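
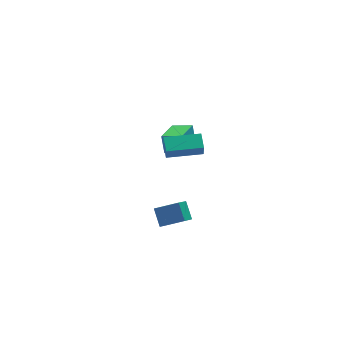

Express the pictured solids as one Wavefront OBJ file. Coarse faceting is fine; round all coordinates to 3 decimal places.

v 2.676 2.048 -2.934
v 2.649 2.525 -1.812
v 1.658 2.706 -3.239
v 1.631 3.183 -2.116
v 3.789 3.497 -3.524
v 3.762 3.974 -2.401
v 2.771 4.155 -3.828
v 2.744 4.632 -2.706
v 1.025 0.423 -1.403
v 0.941 0.136 -0.565
v 1.195 1.408 -1.049
v 1.112 1.121 -0.21
v 3.088 0.039 -1.33
v 3.005 -0.248 -0.491
v 3.259 1.024 -0.975
v 3.175 0.737 -0.137
v -0.8 -4.194 -2.708
v 0.432 -4.653 -2.12
v -0.848 -3.315 -1.922
v 0.384 -3.774 -1.334
v -0.124 -3.426 -3.526
v 1.108 -3.885 -2.938
v -0.172 -2.547 -2.74
v 1.06 -3.006 -2.152
f 2 4 1
f 5 2 1
f 1 4 3
f 3 5 1
f 2 8 4
f 6 2 5
f 6 8 2
f 4 8 3
f 7 5 3
f 3 8 7
f 7 6 5
f 8 6 7
f 10 12 9
f 13 10 9
f 9 12 11
f 11 13 9
f 10 16 12
f 14 10 13
f 14 16 10
f 12 16 11
f 15 13 11
f 11 16 15
f 15 14 13
f 16 14 15
f 18 20 17
f 21 18 17
f 17 20 19
f 19 21 17
f 18 24 20
f 22 18 21
f 22 24 18
f 20 24 19
f 23 21 19
f 19 24 23
f 23 22 21
f 24 22 23



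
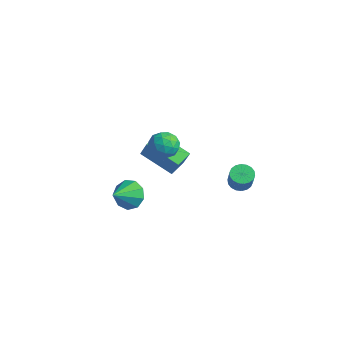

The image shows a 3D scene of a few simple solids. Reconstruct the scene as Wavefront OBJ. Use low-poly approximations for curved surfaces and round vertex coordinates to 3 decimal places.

v -3.721 0.069 -4.217
v -3.303 -0.31 -5.056
v -3.319 -1.249 -3.423
v -2.833 0.049 -4.699
v -2.778 0.417 -4.117
v -3.164 0.622 -3.582
v -3.81 0.568 -3.344
v -4.415 0.281 -3.515
v -4.695 -0.106 -4.015
v -4.519 -0.411 -4.609
v -3.969 -0.491 -5.02
v 0.174 -0.88 3.226
v 0.754 -0.411 3.699
v 1.226 -1.309 2.361
v 1.806 -0.84 2.834
v 1.43 -1.559 3.183
v 0.78 -1.294 3.718
v 1.2 -0.426 2.342
v 0.55 -0.161 2.877
v 1.388 -0.131 3.153
v 1.53 -0.83 3.672
v 0.45 -0.89 2.388
v 0.592 -1.589 2.907
v 0.371 -0.608 3.539
v 1.609 -1.112 2.521
v 1.388 -1.535 2.726
v 1.729 -1.259 3.004
v 0.386 -1.127 3.55
v 0.727 -0.851 3.828
v 1.125 -1.526 3.524
v 1.253 -0.869 2.232
v 1.594 -0.593 2.51
v 0.251 -0.461 3.056
v 0.592 -0.185 3.334
v 0.855 -0.194 2.536
v 1.085 -0.167 3.496
v 1.704 -0.42 2.987
v 1.348 -0.176 2.698
v 0.965 -0.021 3.012
v 1.169 -0.579 3.801
v 1.788 -0.831 3.292
v 1.566 -1.253 3.497
v 1.184 -1.097 3.812
v 1.542 -0.414 3.48
v 0.192 -0.889 2.768
v 0.811 -1.141 2.259
v 0.796 -0.623 2.248
v 0.414 -0.467 2.563
v 0.276 -1.3 3.073
v 0.895 -1.553 2.564
v 1.015 -1.699 3.048
v 0.632 -1.544 3.362
v 0.438 -1.306 2.58
v -1.953 1.682 -2.097
v -3.679 0.814 -1.109
v -2.286 2.678 -1.804
v -4.012 1.809 -0.817
v -1.168 1.571 -0.823
v -2.894 0.702 0.164
v -1.501 2.566 -0.531
v -3.227 1.698 0.457
v 1.864 3.41 -1.078
v 2.426 3.697 -1.303
v 3.038 3.358 -0.207
v 2.476 3.07 0.018
v 2.291 3.92 -1.158
v 2.902 3.581 -0.062
v 2.071 4.042 -0.998
v 2.683 3.703 0.098
v 1.81 4.038 -0.853
v 2.422 3.699 0.243
v 1.56 3.91 -0.753
v 2.172 3.571 0.343
v 1.37 3.683 -0.717
v 1.982 3.344 0.378
v 1.278 3.402 -0.753
v 1.89 3.063 0.343
v 1.302 3.122 -0.853
v 1.914 2.783 0.243
v 1.438 2.899 -0.998
v 2.049 2.56 0.098
v 1.657 2.777 -1.158
v 2.269 2.438 -0.062
v 1.918 2.781 -1.303
v 2.53 2.442 -0.207
v 2.168 2.909 -1.403
v 2.78 2.57 -0.307
v 2.358 3.136 -1.438
v 2.97 2.797 -0.343
v 2.45 3.417 -1.403
v 3.062 3.078 -0.307
f 2 1 4
f 2 4 3
f 4 1 5
f 4 5 3
f 5 1 6
f 5 6 3
f 6 1 7
f 6 7 3
f 7 1 8
f 7 8 3
f 8 1 9
f 8 9 3
f 9 1 10
f 9 10 3
f 10 1 11
f 10 11 3
f 11 1 2
f 11 2 3
f 12 49 28
f 49 23 52
f 28 52 17
f 49 52 28
f 12 28 24
f 28 17 29
f 24 29 13
f 28 29 24
f 12 24 33
f 24 13 34
f 33 34 19
f 24 34 33
f 12 33 45
f 33 19 48
f 45 48 22
f 33 48 45
f 12 45 49
f 45 22 53
f 49 53 23
f 45 53 49
f 13 29 40
f 29 17 43
f 40 43 21
f 29 43 40
f 17 52 30
f 52 23 51
f 30 51 16
f 52 51 30
f 23 53 50
f 53 22 46
f 50 46 14
f 53 46 50
f 22 48 47
f 48 19 35
f 47 35 18
f 48 35 47
f 19 34 39
f 34 13 36
f 39 36 20
f 34 36 39
f 15 41 27
f 41 21 42
f 27 42 16
f 41 42 27
f 15 27 25
f 27 16 26
f 25 26 14
f 27 26 25
f 15 25 32
f 25 14 31
f 32 31 18
f 25 31 32
f 15 32 37
f 32 18 38
f 37 38 20
f 32 38 37
f 15 37 41
f 37 20 44
f 41 44 21
f 37 44 41
f 16 42 30
f 42 21 43
f 30 43 17
f 42 43 30
f 14 26 50
f 26 16 51
f 50 51 23
f 26 51 50
f 18 31 47
f 31 14 46
f 47 46 22
f 31 46 47
f 20 38 39
f 38 18 35
f 39 35 19
f 38 35 39
f 21 44 40
f 44 20 36
f 40 36 13
f 44 36 40
f 55 57 54
f 58 55 54
f 54 57 56
f 56 58 54
f 55 61 57
f 59 55 58
f 59 61 55
f 57 61 56
f 60 58 56
f 56 61 60
f 60 59 58
f 61 59 60
f 63 62 66
f 63 66 64
f 64 66 67
f 64 67 65
f 66 62 68
f 66 68 67
f 67 68 69
f 67 69 65
f 68 62 70
f 68 70 69
f 69 70 71
f 69 71 65
f 70 62 72
f 70 72 71
f 71 72 73
f 71 73 65
f 72 62 74
f 72 74 73
f 73 74 75
f 73 75 65
f 74 62 76
f 74 76 75
f 75 76 77
f 75 77 65
f 76 62 78
f 76 78 77
f 77 78 79
f 77 79 65
f 78 62 80
f 78 80 79
f 79 80 81
f 79 81 65
f 80 62 82
f 80 82 81
f 81 82 83
f 81 83 65
f 82 62 84
f 82 84 83
f 83 84 85
f 83 85 65
f 84 62 86
f 84 86 85
f 85 86 87
f 85 87 65
f 86 62 88
f 86 88 87
f 87 88 89
f 87 89 65
f 88 62 90
f 88 90 89
f 89 90 91
f 89 91 65
f 90 62 63
f 90 63 91
f 91 63 64
f 91 64 65



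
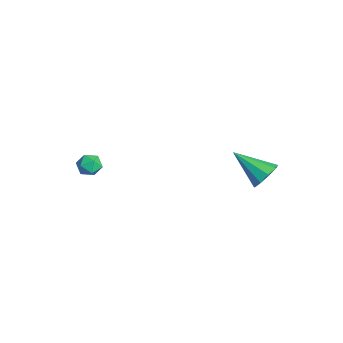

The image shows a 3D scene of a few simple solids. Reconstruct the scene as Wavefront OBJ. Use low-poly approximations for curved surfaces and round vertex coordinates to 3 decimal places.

v -3.319 -3.003 -0.358
v -2.716 -2.926 -0.81
v -3.464 -4.154 -0.75
v -2.861 -4.077 -1.202
v -2.772 -4.095 -0.45
v -2.682 -3.384 -0.208
v -3.498 -3.696 -1.352
v -3.408 -2.985 -1.11
v -2.827 -3.354 -1.424
v -2.378 -3.6 -0.867
v -3.802 -3.48 -0.693
v -3.353 -3.726 -0.136
v 3.751 3.603 1.775
v 4.052 4.01 2.532
v 2.469 2.337 2.965
v 3.552 4.31 2.313
v 3.146 4.279 1.842
v 3.023 3.932 1.34
v 3.241 3.432 1.042
v 3.698 3.011 1.087
v 4.18 2.868 1.454
v 4.461 3.069 1.971
v 4.411 3.52 2.397
f 1 12 6
f 1 6 2
f 1 2 8
f 1 8 11
f 1 11 12
f 2 6 10
f 6 12 5
f 12 11 3
f 11 8 7
f 8 2 9
f 4 10 5
f 4 5 3
f 4 3 7
f 4 7 9
f 4 9 10
f 5 10 6
f 3 5 12
f 7 3 11
f 9 7 8
f 10 9 2
f 14 13 16
f 14 16 15
f 16 13 17
f 16 17 15
f 17 13 18
f 17 18 15
f 18 13 19
f 18 19 15
f 19 13 20
f 19 20 15
f 20 13 21
f 20 21 15
f 21 13 22
f 21 22 15
f 22 13 23
f 22 23 15
f 23 13 14
f 23 14 15



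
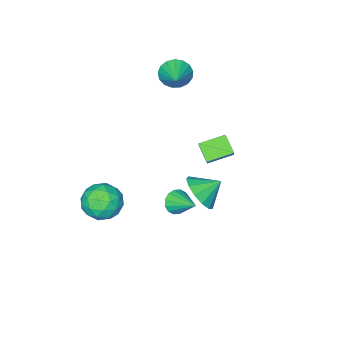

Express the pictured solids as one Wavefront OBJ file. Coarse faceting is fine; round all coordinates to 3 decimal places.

v -1.698 -3.232 3.127
v -1.082 -3.368 2.514
v -0.742 -2.088 3.833
v -1.323 -3.065 2.348
v -1.65 -2.8 2.362
v -1.988 -2.634 2.55
v -2.26 -2.604 2.871
v -2.403 -2.719 3.25
v -2.384 -2.951 3.601
v -2.209 -3.248 3.843
v -1.916 -3.54 3.921
v -1.574 -3.763 3.818
v -1.26 -3.863 3.555
v -1.046 -3.819 3.195
v -0.982 -3.641 2.819
v -1.685 1.123 -0.289
v -1.881 0.283 0.41
v -0.871 1.99 0.982
v -1.067 1.15 1.681
v -0.473 0.53 -0.661
v -0.669 -0.31 0.038
v 0.341 1.397 0.61
v 0.145 0.557 1.309
v 3.531 2.88 0.651
v 3.963 3.135 0.177
v 3.549 4.22 1.389
v 3.636 3.208 0.053
v 3.281 3.193 0.089
v 2.993 3.094 0.276
v 2.849 2.938 0.563
v 2.888 2.766 0.874
v 3.099 2.625 1.125
v 3.426 2.552 1.249
v 3.781 2.567 1.213
v 4.069 2.666 1.026
v 4.213 2.822 0.739
v 4.174 2.994 0.428
v 2.931 -1.866 -2.751
v 3.636 -1.356 -3.496
v 4.024 -3.364 -2.744
v 4.729 -2.854 -3.489
v 4.653 -2.465 -2.413
v 3.978 -1.54 -2.418
v 3.682 -3.18 -3.822
v 3.007 -2.255 -3.827
v 4.1 -2.168 -4.158
v 4.7 -1.726 -3.288
v 2.96 -2.994 -2.952
v 3.56 -2.552 -2.082
v 3.188 -1.479 -3.124
v 4.472 -3.241 -3.116
v 4.428 -3.012 -2.484
v 4.842 -2.712 -2.922
v 3.388 -1.588 -2.49
v 3.803 -1.287 -2.928
v 4.401 -1.94 -2.292
v 3.857 -3.433 -3.312
v 4.272 -3.132 -3.75
v 2.818 -2.008 -3.318
v 3.232 -1.708 -3.756
v 3.259 -2.78 -3.948
v 3.875 -1.657 -3.951
v 4.517 -2.537 -3.947
v 3.902 -2.729 -4.143
v 3.505 -2.185 -4.146
v 4.228 -1.397 -3.44
v 4.87 -2.277 -3.436
v 4.826 -2.049 -2.803
v 4.429 -1.505 -2.806
v 4.501 -1.874 -3.829
v 2.79 -2.443 -2.804
v 3.432 -3.323 -2.8
v 3.231 -3.215 -3.434
v 2.834 -2.671 -3.437
v 3.143 -2.183 -2.293
v 3.785 -3.063 -2.289
v 4.155 -2.535 -2.094
v 3.758 -1.991 -2.097
v 3.159 -2.846 -2.411
v 2.002 2.755 0.244
v 2.616 2.659 1.115
v 1.098 3.245 0.936
v 2.734 3.203 0.883
v 2.62 3.604 0.449
v 2.309 3.736 -0.051
v 1.901 3.557 -0.457
v 1.525 3.122 -0.64
v 1.301 2.571 -0.543
v 1.299 2.078 -0.196
v 1.521 1.8 0.291
v 1.895 1.825 0.763
v 2.304 2.145 1.07
f 2 1 4
f 2 4 3
f 4 1 5
f 4 5 3
f 5 1 6
f 5 6 3
f 6 1 7
f 6 7 3
f 7 1 8
f 7 8 3
f 8 1 9
f 8 9 3
f 9 1 10
f 9 10 3
f 10 1 11
f 10 11 3
f 11 1 12
f 11 12 3
f 12 1 13
f 12 13 3
f 13 1 14
f 13 14 3
f 14 1 15
f 14 15 3
f 15 1 2
f 15 2 3
f 17 19 16
f 20 17 16
f 16 19 18
f 18 20 16
f 17 23 19
f 21 17 20
f 21 23 17
f 19 23 18
f 22 20 18
f 18 23 22
f 22 21 20
f 23 21 22
f 25 24 27
f 25 27 26
f 27 24 28
f 27 28 26
f 28 24 29
f 28 29 26
f 29 24 30
f 29 30 26
f 30 24 31
f 30 31 26
f 31 24 32
f 31 32 26
f 32 24 33
f 32 33 26
f 33 24 34
f 33 34 26
f 34 24 35
f 34 35 26
f 35 24 36
f 35 36 26
f 36 24 37
f 36 37 26
f 37 24 25
f 37 25 26
f 38 75 54
f 75 49 78
f 54 78 43
f 75 78 54
f 38 54 50
f 54 43 55
f 50 55 39
f 54 55 50
f 38 50 59
f 50 39 60
f 59 60 45
f 50 60 59
f 38 59 71
f 59 45 74
f 71 74 48
f 59 74 71
f 38 71 75
f 71 48 79
f 75 79 49
f 71 79 75
f 39 55 66
f 55 43 69
f 66 69 47
f 55 69 66
f 43 78 56
f 78 49 77
f 56 77 42
f 78 77 56
f 49 79 76
f 79 48 72
f 76 72 40
f 79 72 76
f 48 74 73
f 74 45 61
f 73 61 44
f 74 61 73
f 45 60 65
f 60 39 62
f 65 62 46
f 60 62 65
f 41 67 53
f 67 47 68
f 53 68 42
f 67 68 53
f 41 53 51
f 53 42 52
f 51 52 40
f 53 52 51
f 41 51 58
f 51 40 57
f 58 57 44
f 51 57 58
f 41 58 63
f 58 44 64
f 63 64 46
f 58 64 63
f 41 63 67
f 63 46 70
f 67 70 47
f 63 70 67
f 42 68 56
f 68 47 69
f 56 69 43
f 68 69 56
f 40 52 76
f 52 42 77
f 76 77 49
f 52 77 76
f 44 57 73
f 57 40 72
f 73 72 48
f 57 72 73
f 46 64 65
f 64 44 61
f 65 61 45
f 64 61 65
f 47 70 66
f 70 46 62
f 66 62 39
f 70 62 66
f 81 80 83
f 81 83 82
f 83 80 84
f 83 84 82
f 84 80 85
f 84 85 82
f 85 80 86
f 85 86 82
f 86 80 87
f 86 87 82
f 87 80 88
f 87 88 82
f 88 80 89
f 88 89 82
f 89 80 90
f 89 90 82
f 90 80 91
f 90 91 82
f 91 80 92
f 91 92 82
f 92 80 81
f 92 81 82



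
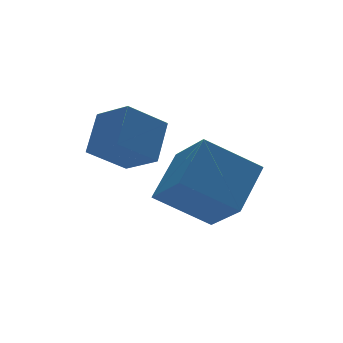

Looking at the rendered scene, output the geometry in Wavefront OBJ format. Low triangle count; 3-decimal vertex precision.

v 2.941 -3.075 -4.209
v 3.004 -4.445 -3.256
v 1.513 -2.413 -3.163
v 1.576 -3.783 -2.21
v 4.124 -2.257 -3.11
v 4.187 -3.627 -2.157
v 2.696 -1.595 -2.064
v 2.759 -2.965 -1.111
v 1.375 -3.006 -1.654
v 0.216 -2.992 -0.87
v 1.024 -1.922 -2.192
v -0.135 -1.908 -1.408
v 2.075 -2.272 -0.632
v 0.916 -2.258 0.152
v 1.724 -1.188 -1.17
v 0.565 -1.174 -0.386
f 2 4 1
f 5 2 1
f 1 4 3
f 3 5 1
f 2 8 4
f 6 2 5
f 6 8 2
f 4 8 3
f 7 5 3
f 3 8 7
f 7 6 5
f 8 6 7
f 10 12 9
f 13 10 9
f 9 12 11
f 11 13 9
f 10 16 12
f 14 10 13
f 14 16 10
f 12 16 11
f 15 13 11
f 11 16 15
f 15 14 13
f 16 14 15



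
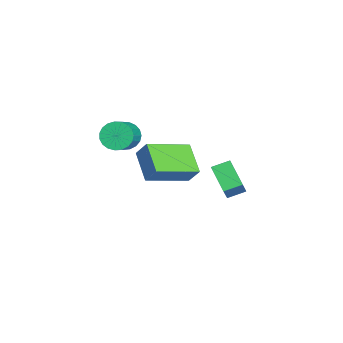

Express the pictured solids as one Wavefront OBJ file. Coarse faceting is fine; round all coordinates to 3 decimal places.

v 0.489 0.079 2.73
v 0.758 0.47 3.435
v -0.22 1.75 2.074
v 0.049 2.141 2.779
v 1.731 0.359 2.101
v 2 0.75 2.806
v 1.022 2.03 1.445
v 1.291 2.421 2.15
v -3.441 3.44 -1.705
v -2.785 3.218 -0.762
v -3.566 4.215 -1.436
v -2.911 3.993 -0.492
v -2.349 3.847 -2.368
v -1.694 3.625 -1.424
v -2.475 4.622 -2.098
v -1.819 4.4 -1.155
v -0.955 -0.287 2.677
v -0.577 0.132 2.334
v 0.632 -0.214 3.24
v 0.255 -0.633 3.583
v -0.679 0.294 2.531
v 0.531 -0.052 3.437
v -0.827 0.356 2.753
v 0.382 0.01 3.659
v -0.998 0.307 2.962
v 0.211 -0.039 3.868
v -1.161 0.155 3.122
v 0.048 -0.191 4.028
v -1.289 -0.074 3.205
v -0.08 -0.42 4.111
v -1.359 -0.339 3.196
v -0.149 -0.685 4.102
v -1.358 -0.595 3.098
v -0.149 -0.941 4.004
v -1.288 -0.798 2.927
v -0.079 -1.144 3.833
v -1.161 -0.913 2.713
v 0.048 -1.259 3.619
v -0.997 -0.919 2.493
v 0.212 -1.265 3.399
v -0.827 -0.816 2.304
v 0.383 -1.162 3.21
v -0.678 -0.622 2.18
v 0.531 -0.968 3.086
v -0.577 -0.37 2.142
v 0.632 -0.715 3.048
v -0.542 -0.103 2.196
v 0.668 -0.449 3.102
f 2 4 1
f 5 2 1
f 1 4 3
f 3 5 1
f 2 8 4
f 6 2 5
f 6 8 2
f 4 8 3
f 7 5 3
f 3 8 7
f 7 6 5
f 8 6 7
f 10 12 9
f 13 10 9
f 9 12 11
f 11 13 9
f 10 16 12
f 14 10 13
f 14 16 10
f 12 16 11
f 15 13 11
f 11 16 15
f 15 14 13
f 16 14 15
f 18 17 21
f 18 21 19
f 19 21 22
f 19 22 20
f 21 17 23
f 21 23 22
f 22 23 24
f 22 24 20
f 23 17 25
f 23 25 24
f 24 25 26
f 24 26 20
f 25 17 27
f 25 27 26
f 26 27 28
f 26 28 20
f 27 17 29
f 27 29 28
f 28 29 30
f 28 30 20
f 29 17 31
f 29 31 30
f 30 31 32
f 30 32 20
f 31 17 33
f 31 33 32
f 32 33 34
f 32 34 20
f 33 17 35
f 33 35 34
f 34 35 36
f 34 36 20
f 35 17 37
f 35 37 36
f 36 37 38
f 36 38 20
f 37 17 39
f 37 39 38
f 38 39 40
f 38 40 20
f 39 17 41
f 39 41 40
f 40 41 42
f 40 42 20
f 41 17 43
f 41 43 42
f 42 43 44
f 42 44 20
f 43 17 45
f 43 45 44
f 44 45 46
f 44 46 20
f 45 17 47
f 45 47 46
f 46 47 48
f 46 48 20
f 47 17 18
f 47 18 48
f 48 18 19
f 48 19 20



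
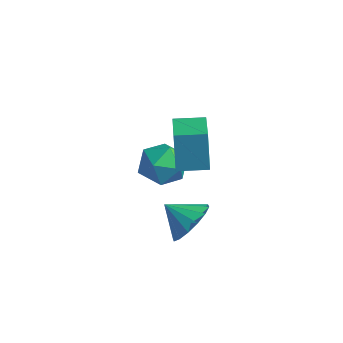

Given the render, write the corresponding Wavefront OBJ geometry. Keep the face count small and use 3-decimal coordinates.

v 0.956 -2.126 1.069
v 0.614 -1.932 2.815
v 1.772 -1.154 1.121
v 1.431 -0.961 2.867
v 2.209 -3.199 1.433
v 1.868 -3.006 3.179
v 3.026 -2.228 1.485
v 2.684 -2.034 3.231
v 2.066 -2.288 -2.345
v 2.813 -2.623 -1.641
v 1.094 -2.792 -1.555
v 2.679 -2.106 -1.475
v 2.381 -1.638 -1.542
v 1.999 -1.344 -1.824
v 1.634 -1.303 -2.246
v 1.385 -1.525 -2.694
v 1.318 -1.952 -3.049
v 1.452 -2.469 -3.215
v 1.75 -2.937 -3.148
v 2.132 -3.231 -2.866
v 2.497 -3.273 -2.444
v 2.746 -3.05 -1.996
v -1.474 -1.512 -1.167
v -0.8 -0.673 -1.457
v -0.12 -2.287 -0.263
v 0.554 -1.448 -0.553
v -0.281 -1.27 0.164
v -1.118 -0.791 -0.395
v 0.198 -2.169 -1.325
v -0.639 -1.69 -1.884
v 0.233 -1.079 -1.554
v -0.063 -0.523 -0.635
v -0.857 -2.437 -1.085
v -1.153 -1.881 -0.166
f 2 4 1
f 5 2 1
f 1 4 3
f 3 5 1
f 2 8 4
f 6 2 5
f 6 8 2
f 4 8 3
f 7 5 3
f 3 8 7
f 7 6 5
f 8 6 7
f 10 9 12
f 10 12 11
f 12 9 13
f 12 13 11
f 13 9 14
f 13 14 11
f 14 9 15
f 14 15 11
f 15 9 16
f 15 16 11
f 16 9 17
f 16 17 11
f 17 9 18
f 17 18 11
f 18 9 19
f 18 19 11
f 19 9 20
f 19 20 11
f 20 9 21
f 20 21 11
f 21 9 22
f 21 22 11
f 22 9 10
f 22 10 11
f 23 34 28
f 23 28 24
f 23 24 30
f 23 30 33
f 23 33 34
f 24 28 32
f 28 34 27
f 34 33 25
f 33 30 29
f 30 24 31
f 26 32 27
f 26 27 25
f 26 25 29
f 26 29 31
f 26 31 32
f 27 32 28
f 25 27 34
f 29 25 33
f 31 29 30
f 32 31 24



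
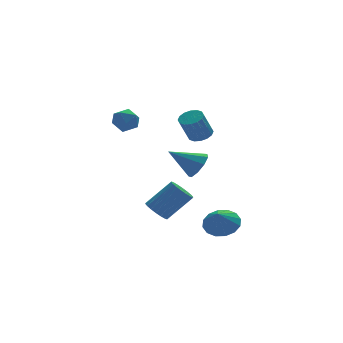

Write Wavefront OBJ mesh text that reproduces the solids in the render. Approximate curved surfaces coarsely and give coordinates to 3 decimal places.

v 0.267 -1.154 2.447
v 0.763 -0.757 2.765
v 0.109 -1.049 4.151
v -0.387 -1.446 3.833
v 0.49 -0.523 2.686
v -0.164 -0.816 4.071
v 0.158 -0.459 2.542
v -0.496 -0.751 3.928
v -0.145 -0.58 2.374
v -0.799 -0.873 3.759
v -0.338 -0.855 2.225
v -0.992 -1.148 3.61
v -0.368 -1.211 2.135
v -1.022 -1.503 3.521
v -0.229 -1.551 2.129
v -0.883 -1.843 3.515
v 0.044 -1.784 2.209
v -0.61 -2.077 3.594
v 0.376 -1.849 2.352
v -0.278 -2.141 3.738
v 0.679 -1.727 2.521
v 0.025 -2.02 3.906
v 0.872 -1.452 2.67
v 0.218 -1.745 4.055
v 0.902 -1.097 2.759
v 0.248 -1.389 4.145
v -1.245 1.669 -4.177
v -0.682 1.482 -4.743
v 0.768 1.384 -3.269
v 0.205 1.571 -2.703
v -0.668 1.846 -4.732
v 0.782 1.748 -3.258
v -0.769 2.176 -4.612
v 0.681 2.078 -3.138
v -0.964 2.405 -4.405
v 0.486 2.307 -2.931
v -1.214 2.488 -4.153
v 0.236 2.39 -2.679
v -1.471 2.409 -3.906
v -0.021 2.311 -2.432
v -1.683 2.184 -3.712
v -0.233 2.086 -2.238
v -1.808 1.856 -3.611
v -0.358 1.758 -2.137
v -1.822 1.492 -3.622
v -0.372 1.394 -2.148
v -1.721 1.162 -3.742
v -0.271 1.064 -2.268
v -1.526 0.933 -3.949
v -0.076 0.835 -2.475
v -1.276 0.85 -4.201
v 0.174 0.752 -2.727
v -1.019 0.929 -4.448
v 0.431 0.831 -2.974
v -0.807 1.154 -4.642
v 0.643 1.056 -3.168
v -3.606 1.971 2.624
v -3.24 2.601 2.162
v -2.36 1.639 3.158
v -1.994 2.269 2.696
v -2.521 2.464 3.35
v -3.291 2.669 3.02
v -2.309 1.571 2.3
v -3.079 1.776 1.97
v -2.439 2.354 1.962
v -2.57 2.906 2.611
v -3.03 1.334 2.709
v -3.161 1.886 3.358
v 1.307 -1.618 -4.047
v 2.2 -1.429 -3.528
v 0.853 -2.202 -3.053
v 1.883 -1.001 -3.422
v 1.411 -0.738 -3.483
v 0.911 -0.711 -3.695
v 0.518 -0.927 -4.002
v 0.336 -1.328 -4.321
v 0.414 -1.806 -4.566
v 0.732 -2.234 -4.673
v 1.204 -2.497 -4.612
v 1.703 -2.524 -4.399
v 2.097 -2.308 -4.093
v 2.279 -1.908 -3.774
v -0.122 -1.921 0.489
v 0.424 -1.741 1.195
v -1.618 -1.459 1.531
v 0.344 -1.228 0.852
v 0.046 -1.039 0.34
v -0.331 -1.262 -0.103
v -0.61 -1.794 -0.268
v -0.661 -2.384 -0.079
v -0.459 -2.758 0.376
v -0.1 -2.74 0.884
v 0.249 -2.339 1.208
f 2 1 5
f 2 5 3
f 3 5 6
f 3 6 4
f 5 1 7
f 5 7 6
f 6 7 8
f 6 8 4
f 7 1 9
f 7 9 8
f 8 9 10
f 8 10 4
f 9 1 11
f 9 11 10
f 10 11 12
f 10 12 4
f 11 1 13
f 11 13 12
f 12 13 14
f 12 14 4
f 13 1 15
f 13 15 14
f 14 15 16
f 14 16 4
f 15 1 17
f 15 17 16
f 16 17 18
f 16 18 4
f 17 1 19
f 17 19 18
f 18 19 20
f 18 20 4
f 19 1 21
f 19 21 20
f 20 21 22
f 20 22 4
f 21 1 23
f 21 23 22
f 22 23 24
f 22 24 4
f 23 1 25
f 23 25 24
f 24 25 26
f 24 26 4
f 25 1 2
f 25 2 26
f 26 2 3
f 26 3 4
f 28 27 31
f 28 31 29
f 29 31 32
f 29 32 30
f 31 27 33
f 31 33 32
f 32 33 34
f 32 34 30
f 33 27 35
f 33 35 34
f 34 35 36
f 34 36 30
f 35 27 37
f 35 37 36
f 36 37 38
f 36 38 30
f 37 27 39
f 37 39 38
f 38 39 40
f 38 40 30
f 39 27 41
f 39 41 40
f 40 41 42
f 40 42 30
f 41 27 43
f 41 43 42
f 42 43 44
f 42 44 30
f 43 27 45
f 43 45 44
f 44 45 46
f 44 46 30
f 45 27 47
f 45 47 46
f 46 47 48
f 46 48 30
f 47 27 49
f 47 49 48
f 48 49 50
f 48 50 30
f 49 27 51
f 49 51 50
f 50 51 52
f 50 52 30
f 51 27 53
f 51 53 52
f 52 53 54
f 52 54 30
f 53 27 55
f 53 55 54
f 54 55 56
f 54 56 30
f 55 27 28
f 55 28 56
f 56 28 29
f 56 29 30
f 57 68 62
f 57 62 58
f 57 58 64
f 57 64 67
f 57 67 68
f 58 62 66
f 62 68 61
f 68 67 59
f 67 64 63
f 64 58 65
f 60 66 61
f 60 61 59
f 60 59 63
f 60 63 65
f 60 65 66
f 61 66 62
f 59 61 68
f 63 59 67
f 65 63 64
f 66 65 58
f 70 69 72
f 70 72 71
f 72 69 73
f 72 73 71
f 73 69 74
f 73 74 71
f 74 69 75
f 74 75 71
f 75 69 76
f 75 76 71
f 76 69 77
f 76 77 71
f 77 69 78
f 77 78 71
f 78 69 79
f 78 79 71
f 79 69 80
f 79 80 71
f 80 69 81
f 80 81 71
f 81 69 82
f 81 82 71
f 82 69 70
f 82 70 71
f 84 83 86
f 84 86 85
f 86 83 87
f 86 87 85
f 87 83 88
f 87 88 85
f 88 83 89
f 88 89 85
f 89 83 90
f 89 90 85
f 90 83 91
f 90 91 85
f 91 83 92
f 91 92 85
f 92 83 93
f 92 93 85
f 93 83 84
f 93 84 85



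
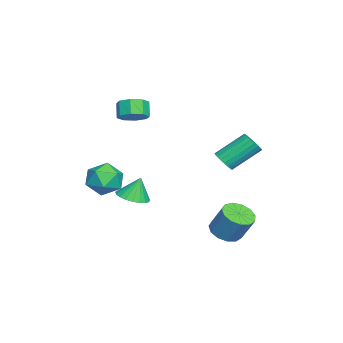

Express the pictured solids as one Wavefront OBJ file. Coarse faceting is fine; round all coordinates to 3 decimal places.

v 0.508 2.015 -1.01
v 1.139 2.312 -1.068
v 0.564 3.781 0.193
v -0.068 3.485 0.25
v 0.992 2.44 -1.284
v 0.417 3.909 -0.023
v 0.762 2.494 -1.453
v 0.186 3.964 -0.192
v 0.487 2.466 -1.545
v -0.088 3.936 -0.285
v 0.216 2.36 -1.545
v -0.359 3.83 -0.284
v -0.004 2.194 -1.453
v -0.58 3.664 -0.192
v -0.136 1.997 -1.284
v -0.712 3.467 -0.023
v -0.157 1.804 -1.067
v -0.733 3.273 0.193
v -0.063 1.647 -0.841
v -0.638 3.116 0.42
v 0.13 1.553 -0.644
v -0.445 3.023 0.617
v 0.388 1.54 -0.511
v -0.187 3.009 0.75
v 0.667 1.608 -0.464
v 0.092 3.078 0.797
v 0.919 1.748 -0.511
v 0.343 3.217 0.75
v 1.099 1.933 -0.645
v 0.523 3.402 0.616
v 1.177 2.132 -0.842
v 0.601 3.602 0.419
v 2.717 -2.83 -1.173
v 3.625 -2.792 -1.818
v 2.995 -4.588 -0.882
v 3.903 -4.55 -1.527
v 3.9 -4.034 -0.539
v 3.728 -2.948 -0.719
v 2.892 -4.432 -1.981
v 2.72 -3.346 -2.161
v 3.734 -3.783 -2.317
v 4.356 -3.537 -1.426
v 2.264 -3.843 -1.274
v 2.886 -3.597 -0.383
v 3.125 2.445 -4.714
v 4.003 2.153 -4.808
v 4.393 2.863 -3.359
v 3.515 3.155 -3.266
v 3.979 2.625 -5.033
v 4.37 3.336 -3.585
v 3.685 3.041 -5.157
v 4.075 3.751 -3.709
v 3.212 3.267 -5.141
v 3.603 3.977 -3.692
v 2.712 3.232 -4.989
v 3.103 3.942 -3.54
v 2.343 2.947 -4.75
v 2.733 3.657 -3.301
v 2.222 2.503 -4.499
v 2.613 3.213 -3.051
v 2.387 2.04 -4.317
v 2.778 2.751 -2.868
v 2.787 1.706 -4.261
v 3.178 2.416 -2.812
v 3.294 1.607 -4.349
v 3.685 2.317 -2.9
v 3.747 1.773 -4.553
v 4.138 2.483 -3.104
v -0.154 -2.77 1.623
v 0.363 -3.385 1.927
v -0.248 -3.506 2.722
v -0.766 -2.89 2.417
v 0.528 -2.787 2.145
v -0.083 -2.908 2.94
v 0.294 -2.178 2.057
v -0.318 -2.299 2.852
v -0.203 -1.916 1.715
v -0.815 -2.037 2.509
v -0.672 -2.154 1.318
v -1.283 -2.275 2.113
v -0.837 -2.752 1.1
v -1.448 -2.873 1.895
v -0.602 -3.361 1.188
v -1.214 -3.482 1.983
v -0.105 -3.623 1.531
v -0.717 -3.744 2.325
v 0.268 -2.769 -3.992
v 0.983 -3.332 -3.72
v 0.092 -2.351 -2.668
v 1.171 -2.995 -3.801
v 1.202 -2.618 -3.916
v 1.073 -2.267 -4.044
v 0.804 -2.004 -4.163
v 0.442 -1.872 -4.253
v 0.05 -1.896 -4.297
v -0.304 -2.071 -4.289
v -0.559 -2.366 -4.229
v -0.672 -2.731 -4.129
v -0.622 -3.103 -4.004
v -0.418 -3.417 -3.878
v -0.095 -3.619 -3.772
v 0.29 -3.674 -3.703
v 0.671 -3.573 -3.685
f 2 1 5
f 2 5 3
f 3 5 6
f 3 6 4
f 5 1 7
f 5 7 6
f 6 7 8
f 6 8 4
f 7 1 9
f 7 9 8
f 8 9 10
f 8 10 4
f 9 1 11
f 9 11 10
f 10 11 12
f 10 12 4
f 11 1 13
f 11 13 12
f 12 13 14
f 12 14 4
f 13 1 15
f 13 15 14
f 14 15 16
f 14 16 4
f 15 1 17
f 15 17 16
f 16 17 18
f 16 18 4
f 17 1 19
f 17 19 18
f 18 19 20
f 18 20 4
f 19 1 21
f 19 21 20
f 20 21 22
f 20 22 4
f 21 1 23
f 21 23 22
f 22 23 24
f 22 24 4
f 23 1 25
f 23 25 24
f 24 25 26
f 24 26 4
f 25 1 27
f 25 27 26
f 26 27 28
f 26 28 4
f 27 1 29
f 27 29 28
f 28 29 30
f 28 30 4
f 29 1 31
f 29 31 30
f 30 31 32
f 30 32 4
f 31 1 2
f 31 2 32
f 32 2 3
f 32 3 4
f 33 44 38
f 33 38 34
f 33 34 40
f 33 40 43
f 33 43 44
f 34 38 42
f 38 44 37
f 44 43 35
f 43 40 39
f 40 34 41
f 36 42 37
f 36 37 35
f 36 35 39
f 36 39 41
f 36 41 42
f 37 42 38
f 35 37 44
f 39 35 43
f 41 39 40
f 42 41 34
f 46 45 49
f 46 49 47
f 47 49 50
f 47 50 48
f 49 45 51
f 49 51 50
f 50 51 52
f 50 52 48
f 51 45 53
f 51 53 52
f 52 53 54
f 52 54 48
f 53 45 55
f 53 55 54
f 54 55 56
f 54 56 48
f 55 45 57
f 55 57 56
f 56 57 58
f 56 58 48
f 57 45 59
f 57 59 58
f 58 59 60
f 58 60 48
f 59 45 61
f 59 61 60
f 60 61 62
f 60 62 48
f 61 45 63
f 61 63 62
f 62 63 64
f 62 64 48
f 63 45 65
f 63 65 64
f 64 65 66
f 64 66 48
f 65 45 67
f 65 67 66
f 66 67 68
f 66 68 48
f 67 45 46
f 67 46 68
f 68 46 47
f 68 47 48
f 70 69 73
f 70 73 71
f 71 73 74
f 71 74 72
f 73 69 75
f 73 75 74
f 74 75 76
f 74 76 72
f 75 69 77
f 75 77 76
f 76 77 78
f 76 78 72
f 77 69 79
f 77 79 78
f 78 79 80
f 78 80 72
f 79 69 81
f 79 81 80
f 80 81 82
f 80 82 72
f 81 69 83
f 81 83 82
f 82 83 84
f 82 84 72
f 83 69 85
f 83 85 84
f 84 85 86
f 84 86 72
f 85 69 70
f 85 70 86
f 86 70 71
f 86 71 72
f 88 87 90
f 88 90 89
f 90 87 91
f 90 91 89
f 91 87 92
f 91 92 89
f 92 87 93
f 92 93 89
f 93 87 94
f 93 94 89
f 94 87 95
f 94 95 89
f 95 87 96
f 95 96 89
f 96 87 97
f 96 97 89
f 97 87 98
f 97 98 89
f 98 87 99
f 98 99 89
f 99 87 100
f 99 100 89
f 100 87 101
f 100 101 89
f 101 87 102
f 101 102 89
f 102 87 103
f 102 103 89
f 103 87 88
f 103 88 89



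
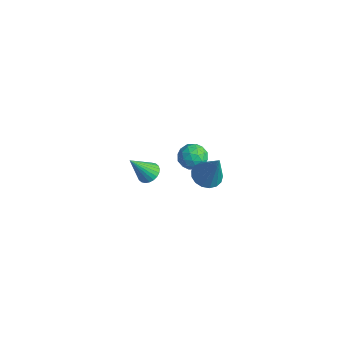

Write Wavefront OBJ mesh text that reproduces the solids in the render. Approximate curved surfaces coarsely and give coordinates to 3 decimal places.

v 0.804 -1.547 2.207
v 1.282 -1.616 1.769
v 1.078 -2.464 2.651
v 1.556 -2.533 2.213
v 1.596 -2.069 2.669
v 1.427 -1.502 2.395
v 0.933 -2.578 2.025
v 0.764 -2.011 1.751
v 1.362 -2.253 1.657
v 1.772 -1.938 2.055
v 0.588 -2.142 2.365
v 0.998 -1.827 2.763
v 1.019 -1.501 1.949
v 1.341 -2.579 2.471
v 1.364 -2.306 2.739
v 1.645 -2.347 2.481
v 1.104 -1.434 2.317
v 1.385 -1.475 2.06
v 1.569 -1.741 2.588
v 0.975 -2.605 2.36
v 1.256 -2.646 2.103
v 0.715 -1.733 1.939
v 0.996 -1.774 1.681
v 0.791 -2.339 1.832
v 1.347 -1.916 1.626
v 1.508 -2.455 1.887
v 1.142 -2.481 1.776
v 1.043 -2.148 1.615
v 1.588 -1.731 1.86
v 1.749 -2.27 2.121
v 1.772 -1.997 2.389
v 1.673 -1.664 2.228
v 1.635 -2.105 1.794
v 0.611 -1.81 2.299
v 0.772 -2.349 2.56
v 0.687 -2.416 2.192
v 0.588 -2.083 2.031
v 0.852 -1.625 2.533
v 1.013 -2.164 2.794
v 1.317 -1.932 2.805
v 1.218 -1.599 2.644
v 0.725 -1.975 2.626
v -2.775 -1.547 -2.446
v -2.337 -1.306 -2.217
v -2.945 -2.373 -1.254
v -2.495 -1.177 -2.15
v -2.696 -1.105 -2.129
v -2.909 -1.1 -2.155
v -3.102 -1.163 -2.226
v -3.244 -1.284 -2.331
v -3.316 -1.446 -2.453
v -3.305 -1.623 -2.574
v -3.213 -1.788 -2.675
v -3.055 -1.917 -2.742
v -2.854 -1.989 -2.764
v -2.641 -1.994 -2.737
v -2.449 -1.931 -2.666
v -2.306 -1.81 -2.561
v -2.235 -1.648 -2.439
v -2.246 -1.472 -2.318
v 2.662 -2.387 2.45
v 3.236 -2.339 2.17
v 3.398 -2.333 3.97
v 3.146 -2.049 2.203
v 2.945 -1.835 2.293
v 2.68 -1.748 2.418
v 2.41 -1.808 2.551
v 2.198 -2 2.661
v 2.092 -2.281 2.722
v 2.117 -2.586 2.721
v 2.267 -2.846 2.658
v 2.507 -3.001 2.547
v 2.783 -3.015 2.414
v 3.031 -2.885 2.289
v 3.194 -2.641 2.201
f 1 38 17
f 38 12 41
f 17 41 6
f 38 41 17
f 1 17 13
f 17 6 18
f 13 18 2
f 17 18 13
f 1 13 22
f 13 2 23
f 22 23 8
f 13 23 22
f 1 22 34
f 22 8 37
f 34 37 11
f 22 37 34
f 1 34 38
f 34 11 42
f 38 42 12
f 34 42 38
f 2 18 29
f 18 6 32
f 29 32 10
f 18 32 29
f 6 41 19
f 41 12 40
f 19 40 5
f 41 40 19
f 12 42 39
f 42 11 35
f 39 35 3
f 42 35 39
f 11 37 36
f 37 8 24
f 36 24 7
f 37 24 36
f 8 23 28
f 23 2 25
f 28 25 9
f 23 25 28
f 4 30 16
f 30 10 31
f 16 31 5
f 30 31 16
f 4 16 14
f 16 5 15
f 14 15 3
f 16 15 14
f 4 14 21
f 14 3 20
f 21 20 7
f 14 20 21
f 4 21 26
f 21 7 27
f 26 27 9
f 21 27 26
f 4 26 30
f 26 9 33
f 30 33 10
f 26 33 30
f 5 31 19
f 31 10 32
f 19 32 6
f 31 32 19
f 3 15 39
f 15 5 40
f 39 40 12
f 15 40 39
f 7 20 36
f 20 3 35
f 36 35 11
f 20 35 36
f 9 27 28
f 27 7 24
f 28 24 8
f 27 24 28
f 10 33 29
f 33 9 25
f 29 25 2
f 33 25 29
f 44 43 46
f 44 46 45
f 46 43 47
f 46 47 45
f 47 43 48
f 47 48 45
f 48 43 49
f 48 49 45
f 49 43 50
f 49 50 45
f 50 43 51
f 50 51 45
f 51 43 52
f 51 52 45
f 52 43 53
f 52 53 45
f 53 43 54
f 53 54 45
f 54 43 55
f 54 55 45
f 55 43 56
f 55 56 45
f 56 43 57
f 56 57 45
f 57 43 58
f 57 58 45
f 58 43 59
f 58 59 45
f 59 43 60
f 59 60 45
f 60 43 44
f 60 44 45
f 62 61 64
f 62 64 63
f 64 61 65
f 64 65 63
f 65 61 66
f 65 66 63
f 66 61 67
f 66 67 63
f 67 61 68
f 67 68 63
f 68 61 69
f 68 69 63
f 69 61 70
f 69 70 63
f 70 61 71
f 70 71 63
f 71 61 72
f 71 72 63
f 72 61 73
f 72 73 63
f 73 61 74
f 73 74 63
f 74 61 75
f 74 75 63
f 75 61 62
f 75 62 63



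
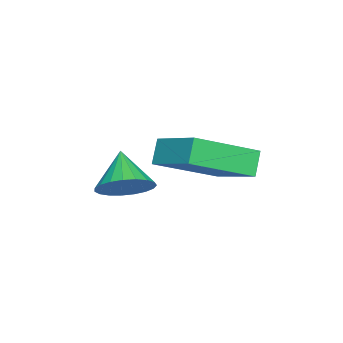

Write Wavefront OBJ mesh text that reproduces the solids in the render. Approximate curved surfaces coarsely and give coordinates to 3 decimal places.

v -3.233 3.961 2.677
v -1.969 2.606 3.555
v -2.334 5.28 3.417
v -1.07 3.926 4.295
v -2.73 3.994 2.005
v -1.466 2.64 2.883
v -1.831 5.314 2.745
v -0.567 3.959 3.623
v -1.855 1.745 1.608
v -1.256 1.279 1.943
v -2.705 1.275 2.472
v -1.231 1.571 2.126
v -1.314 1.892 2.22
v -1.491 2.189 2.207
v -1.73 2.408 2.091
v -1.992 2.513 1.892
v -2.229 2.485 1.643
v -2.402 2.329 1.388
v -2.481 2.073 1.171
v -2.451 1.759 1.03
v -2.318 1.443 0.989
v -2.105 1.18 1.054
v -1.849 1.014 1.216
v -1.594 0.974 1.445
v -1.384 1.068 1.702
f 2 4 1
f 5 2 1
f 1 4 3
f 3 5 1
f 2 8 4
f 6 2 5
f 6 8 2
f 4 8 3
f 7 5 3
f 3 8 7
f 7 6 5
f 8 6 7
f 10 9 12
f 10 12 11
f 12 9 13
f 12 13 11
f 13 9 14
f 13 14 11
f 14 9 15
f 14 15 11
f 15 9 16
f 15 16 11
f 16 9 17
f 16 17 11
f 17 9 18
f 17 18 11
f 18 9 19
f 18 19 11
f 19 9 20
f 19 20 11
f 20 9 21
f 20 21 11
f 21 9 22
f 21 22 11
f 22 9 23
f 22 23 11
f 23 9 24
f 23 24 11
f 24 9 25
f 24 25 11
f 25 9 10
f 25 10 11



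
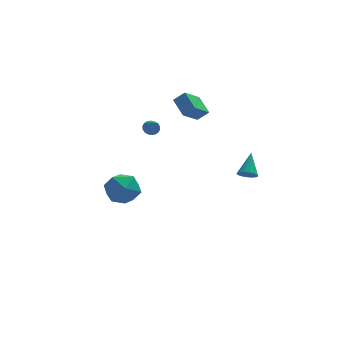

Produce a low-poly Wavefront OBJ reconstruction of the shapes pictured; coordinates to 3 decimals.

v -4.668 2.6 -2.185
v -3.672 2.999 -1.604
v -3.668 1.021 -2.816
v -2.672 1.42 -2.235
v -3.634 1.026 -1.596
v -4.252 2.003 -1.207
v -3.088 2.017 -3.213
v -3.706 2.994 -2.824
v -2.696 2.639 -2.24
v -3.033 2.026 -1.241
v -4.307 1.994 -3.179
v -4.644 1.381 -2.18
v 0.83 3.27 2.367
v -0.13 2.482 3.243
v 0.456 4.443 3.012
v -0.504 3.655 3.888
v 1.484 3.145 2.972
v 0.524 2.357 3.848
v 1.11 4.318 3.617
v 0.15 3.53 4.493
v 2.215 -4.421 2.214
v 2.697 -4.722 2.329
v 2.625 -3.359 3.266
v 2.774 -4.549 2.126
v 2.722 -4.347 1.942
v 2.554 -4.162 1.821
v 2.308 -4.037 1.79
v 2.041 -3.999 1.856
v 1.814 -4.058 2.004
v 1.679 -4.2 2.2
v 1.666 -4.393 2.4
v 1.779 -4.592 2.557
v 1.992 -4.752 2.635
v 2.256 -4.836 2.617
v 2.511 -4.825 2.507
v -2.118 1.216 3.089
v -1.865 1.539 3.393
v -1.882 0.184 3.991
v -2.079 1.555 3.468
v -2.3 1.505 3.468
v -2.485 1.397 3.392
v -2.598 1.253 3.257
v -2.615 1.102 3.089
v -2.533 0.973 2.92
v -2.37 0.893 2.785
v -2.156 0.876 2.711
v -1.935 0.927 2.711
v -1.75 1.035 2.786
v -1.637 1.178 2.921
v -1.62 1.329 3.09
v -1.702 1.458 3.258
f 1 12 6
f 1 6 2
f 1 2 8
f 1 8 11
f 1 11 12
f 2 6 10
f 6 12 5
f 12 11 3
f 11 8 7
f 8 2 9
f 4 10 5
f 4 5 3
f 4 3 7
f 4 7 9
f 4 9 10
f 5 10 6
f 3 5 12
f 7 3 11
f 9 7 8
f 10 9 2
f 14 16 13
f 17 14 13
f 13 16 15
f 15 17 13
f 14 20 16
f 18 14 17
f 18 20 14
f 16 20 15
f 19 17 15
f 15 20 19
f 19 18 17
f 20 18 19
f 22 21 24
f 22 24 23
f 24 21 25
f 24 25 23
f 25 21 26
f 25 26 23
f 26 21 27
f 26 27 23
f 27 21 28
f 27 28 23
f 28 21 29
f 28 29 23
f 29 21 30
f 29 30 23
f 30 21 31
f 30 31 23
f 31 21 32
f 31 32 23
f 32 21 33
f 32 33 23
f 33 21 34
f 33 34 23
f 34 21 35
f 34 35 23
f 35 21 22
f 35 22 23
f 37 36 39
f 37 39 38
f 39 36 40
f 39 40 38
f 40 36 41
f 40 41 38
f 41 36 42
f 41 42 38
f 42 36 43
f 42 43 38
f 43 36 44
f 43 44 38
f 44 36 45
f 44 45 38
f 45 36 46
f 45 46 38
f 46 36 47
f 46 47 38
f 47 36 48
f 47 48 38
f 48 36 49
f 48 49 38
f 49 36 50
f 49 50 38
f 50 36 51
f 50 51 38
f 51 36 37
f 51 37 38



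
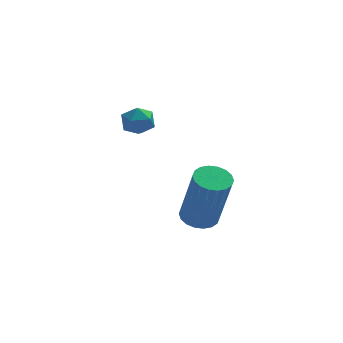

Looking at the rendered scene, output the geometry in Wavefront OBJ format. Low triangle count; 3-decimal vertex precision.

v -0.76 -0.507 0.902
v -0.424 -1.027 0.704
v -0.064 -1.593 2.799
v -0.4 -1.073 2.998
v -0.221 -0.822 0.724
v 0.14 -1.388 2.819
v -0.124 -0.556 0.78
v 0.237 -1.122 2.875
v -0.153 -0.279 0.86
v 0.207 -0.845 2.955
v -0.303 -0.048 0.948
v 0.058 -0.614 3.043
v -0.543 0.093 1.027
v -0.182 -0.473 3.122
v -0.826 0.114 1.082
v -0.465 -0.452 3.177
v -1.096 0.013 1.101
v -0.736 -0.553 3.196
v -1.3 -0.192 1.081
v -0.939 -0.758 3.176
v -1.397 -0.458 1.025
v -1.036 -1.024 3.12
v -1.367 -0.735 0.945
v -1.007 -1.301 3.04
v -1.218 -0.966 0.857
v -0.857 -1.532 2.952
v -0.978 -1.107 0.778
v -0.617 -1.673 2.873
v -0.695 -1.128 0.723
v -0.334 -1.694 2.818
v -2.909 3.241 3.523
v -2.439 3.677 3.521
v -2.301 2.583 2.999
v -1.831 3.019 2.997
v -2.003 2.735 3.546
v -2.378 3.142 3.87
v -2.362 3.118 2.65
v -2.737 3.525 2.974
v -2.101 3.601 2.982
v -1.879 3.365 3.535
v -2.861 2.895 2.985
v -2.639 2.659 3.538
f 2 1 5
f 2 5 3
f 3 5 6
f 3 6 4
f 5 1 7
f 5 7 6
f 6 7 8
f 6 8 4
f 7 1 9
f 7 9 8
f 8 9 10
f 8 10 4
f 9 1 11
f 9 11 10
f 10 11 12
f 10 12 4
f 11 1 13
f 11 13 12
f 12 13 14
f 12 14 4
f 13 1 15
f 13 15 14
f 14 15 16
f 14 16 4
f 15 1 17
f 15 17 16
f 16 17 18
f 16 18 4
f 17 1 19
f 17 19 18
f 18 19 20
f 18 20 4
f 19 1 21
f 19 21 20
f 20 21 22
f 20 22 4
f 21 1 23
f 21 23 22
f 22 23 24
f 22 24 4
f 23 1 25
f 23 25 24
f 24 25 26
f 24 26 4
f 25 1 27
f 25 27 26
f 26 27 28
f 26 28 4
f 27 1 29
f 27 29 28
f 28 29 30
f 28 30 4
f 29 1 2
f 29 2 30
f 30 2 3
f 30 3 4
f 31 42 36
f 31 36 32
f 31 32 38
f 31 38 41
f 31 41 42
f 32 36 40
f 36 42 35
f 42 41 33
f 41 38 37
f 38 32 39
f 34 40 35
f 34 35 33
f 34 33 37
f 34 37 39
f 34 39 40
f 35 40 36
f 33 35 42
f 37 33 41
f 39 37 38
f 40 39 32



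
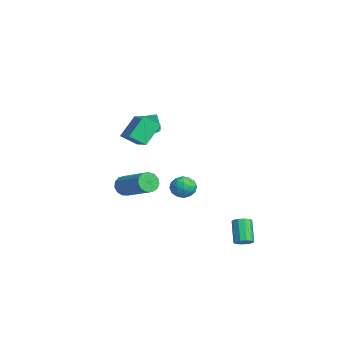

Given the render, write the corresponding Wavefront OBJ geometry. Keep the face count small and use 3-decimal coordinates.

v -3.882 -0.259 1.824
v -3.318 0.055 1.443
v -3.518 0.119 2.676
v -3.599 0.323 1.445
v -3.957 0.434 1.548
v -4.294 0.359 1.725
v -4.521 0.119 1.929
v -4.576 -0.223 2.105
v -4.446 -0.574 2.206
v -4.164 -0.841 2.204
v -3.807 -0.953 2.101
v -3.47 -0.878 1.924
v -3.243 -0.638 1.72
v -3.187 -0.296 1.544
v 3.231 2.806 -3.725
v 3.56 3.123 -3.498
v 2.657 3.291 -2.428
v 2.329 2.974 -2.655
v 3.372 3.294 -3.683
v 2.469 3.463 -2.613
v 3.13 3.279 -3.885
v 2.227 3.448 -2.815
v 2.927 3.083 -4.026
v 2.024 3.252 -2.955
v 2.84 2.782 -4.051
v 1.937 2.95 -2.981
v 2.903 2.489 -3.952
v 2 2.657 -2.882
v 3.091 2.317 -3.767
v 2.188 2.486 -2.697
v 3.333 2.332 -3.565
v 2.43 2.501 -2.495
v 3.536 2.528 -3.425
v 2.633 2.697 -2.354
v 3.623 2.83 -3.399
v 2.72 2.998 -2.329
v -3.092 1.744 -3.081
v -2.363 1.609 -2.929
v -3.417 1.131 -2.071
v -2.688 0.996 -1.919
v -2.961 1.699 -1.864
v -2.761 2.078 -2.488
v -3.019 0.662 -2.512
v -2.819 1.041 -3.136
v -2.318 0.94 -2.577
v -2.282 1.581 -2.177
v -3.498 1.159 -2.823
v -3.462 1.8 -2.423
v -2.699 1.73 -3.094
v -3.081 1.01 -1.906
v -3.241 1.423 -1.874
v -2.813 1.344 -1.785
v -2.933 2.006 -2.834
v -2.504 1.926 -2.745
v -2.856 1.98 -2.119
v -3.276 0.814 -2.255
v -2.847 0.734 -2.166
v -2.967 1.396 -3.215
v -2.539 1.317 -3.126
v -2.924 0.76 -2.881
v -2.244 1.257 -2.798
v -2.435 0.897 -2.204
v -2.63 0.701 -2.553
v -2.512 0.923 -2.92
v -2.223 1.634 -2.562
v -2.414 1.274 -1.969
v -2.575 1.688 -1.936
v -2.457 1.91 -2.303
v -2.197 1.241 -2.356
v -3.366 1.466 -3.031
v -3.557 1.106 -2.438
v -3.323 0.83 -2.697
v -3.205 1.052 -3.064
v -3.345 1.843 -2.796
v -3.536 1.483 -2.202
v -3.268 1.817 -2.08
v -3.15 2.039 -2.447
v -3.583 1.499 -2.644
v -1.011 -2.198 -1.105
v -0.644 -2.423 -1.579
v 1.079 -1.606 -0.629
v 0.711 -1.382 -0.155
v -0.746 -2.091 -1.678
v 0.976 -1.275 -0.728
v -0.933 -1.794 -1.595
v 0.79 -0.977 -0.645
v -1.144 -1.625 -1.357
v 0.578 -0.808 -0.407
v -1.314 -1.638 -1.038
v 0.409 -0.821 -0.088
v -1.387 -1.829 -0.741
v 0.336 -1.012 0.209
v -1.341 -2.137 -0.56
v 0.382 -1.321 0.39
v -1.19 -2.465 -0.551
v 0.532 -1.648 0.399
v -0.983 -2.708 -0.719
v 0.74 -1.891 0.231
v -0.784 -2.789 -1.009
v 0.938 -1.972 -0.059
v -0.658 -2.683 -1.329
v 1.065 -1.866 -0.379
v -0.603 -1.763 3.906
v 0.695 -1.614 4.41
v -0.461 -0.943 3.299
v 0.836 -0.794 3.803
v -0.096 -2.626 2.857
v 1.201 -2.477 3.361
v 0.045 -1.806 2.25
v 1.343 -1.657 2.754
f 2 1 4
f 2 4 3
f 4 1 5
f 4 5 3
f 5 1 6
f 5 6 3
f 6 1 7
f 6 7 3
f 7 1 8
f 7 8 3
f 8 1 9
f 8 9 3
f 9 1 10
f 9 10 3
f 10 1 11
f 10 11 3
f 11 1 12
f 11 12 3
f 12 1 13
f 12 13 3
f 13 1 14
f 13 14 3
f 14 1 2
f 14 2 3
f 16 15 19
f 16 19 17
f 17 19 20
f 17 20 18
f 19 15 21
f 19 21 20
f 20 21 22
f 20 22 18
f 21 15 23
f 21 23 22
f 22 23 24
f 22 24 18
f 23 15 25
f 23 25 24
f 24 25 26
f 24 26 18
f 25 15 27
f 25 27 26
f 26 27 28
f 26 28 18
f 27 15 29
f 27 29 28
f 28 29 30
f 28 30 18
f 29 15 31
f 29 31 30
f 30 31 32
f 30 32 18
f 31 15 33
f 31 33 32
f 32 33 34
f 32 34 18
f 33 15 35
f 33 35 34
f 34 35 36
f 34 36 18
f 35 15 16
f 35 16 36
f 36 16 17
f 36 17 18
f 37 74 53
f 74 48 77
f 53 77 42
f 74 77 53
f 37 53 49
f 53 42 54
f 49 54 38
f 53 54 49
f 37 49 58
f 49 38 59
f 58 59 44
f 49 59 58
f 37 58 70
f 58 44 73
f 70 73 47
f 58 73 70
f 37 70 74
f 70 47 78
f 74 78 48
f 70 78 74
f 38 54 65
f 54 42 68
f 65 68 46
f 54 68 65
f 42 77 55
f 77 48 76
f 55 76 41
f 77 76 55
f 48 78 75
f 78 47 71
f 75 71 39
f 78 71 75
f 47 73 72
f 73 44 60
f 72 60 43
f 73 60 72
f 44 59 64
f 59 38 61
f 64 61 45
f 59 61 64
f 40 66 52
f 66 46 67
f 52 67 41
f 66 67 52
f 40 52 50
f 52 41 51
f 50 51 39
f 52 51 50
f 40 50 57
f 50 39 56
f 57 56 43
f 50 56 57
f 40 57 62
f 57 43 63
f 62 63 45
f 57 63 62
f 40 62 66
f 62 45 69
f 66 69 46
f 62 69 66
f 41 67 55
f 67 46 68
f 55 68 42
f 67 68 55
f 39 51 75
f 51 41 76
f 75 76 48
f 51 76 75
f 43 56 72
f 56 39 71
f 72 71 47
f 56 71 72
f 45 63 64
f 63 43 60
f 64 60 44
f 63 60 64
f 46 69 65
f 69 45 61
f 65 61 38
f 69 61 65
f 80 79 83
f 80 83 81
f 81 83 84
f 81 84 82
f 83 79 85
f 83 85 84
f 84 85 86
f 84 86 82
f 85 79 87
f 85 87 86
f 86 87 88
f 86 88 82
f 87 79 89
f 87 89 88
f 88 89 90
f 88 90 82
f 89 79 91
f 89 91 90
f 90 91 92
f 90 92 82
f 91 79 93
f 91 93 92
f 92 93 94
f 92 94 82
f 93 79 95
f 93 95 94
f 94 95 96
f 94 96 82
f 95 79 97
f 95 97 96
f 96 97 98
f 96 98 82
f 97 79 99
f 97 99 98
f 98 99 100
f 98 100 82
f 99 79 101
f 99 101 100
f 100 101 102
f 100 102 82
f 101 79 80
f 101 80 102
f 102 80 81
f 102 81 82
f 104 106 103
f 107 104 103
f 103 106 105
f 105 107 103
f 104 110 106
f 108 104 107
f 108 110 104
f 106 110 105
f 109 107 105
f 105 110 109
f 109 108 107
f 110 108 109



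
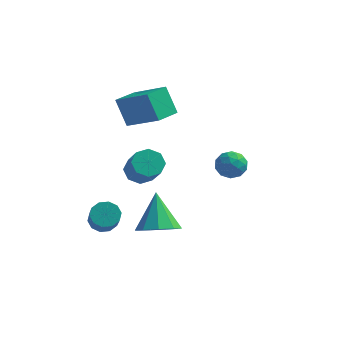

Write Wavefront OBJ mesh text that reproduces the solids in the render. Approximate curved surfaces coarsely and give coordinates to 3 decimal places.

v -1.429 0.758 -1.564
v -0.773 1.098 -1.691
v -0.095 0.222 -0.522
v -0.751 -0.118 -0.396
v -1.091 1.373 -1.3
v -0.413 0.497 -0.131
v -1.607 1.287 -1.064
v -0.929 0.412 0.105
v -2.019 0.892 -1.122
v -1.341 0.016 0.047
v -2.085 0.418 -1.438
v -1.407 -0.458 -0.269
v -1.767 0.143 -1.829
v -1.089 -0.733 -0.66
v -1.251 0.228 -2.065
v -0.573 -0.647 -0.896
v -0.839 0.624 -2.007
v -0.161 -0.252 -0.838
v -2.452 0.598 2.739
v -0.853 0.088 3.693
v -2.016 1.742 2.62
v -0.418 1.232 3.574
v -1.822 0.228 1.486
v -0.224 -0.282 2.44
v -1.387 1.372 1.367
v 0.212 0.862 2.321
v 0.518 -2.621 -2.628
v 1.299 -2.965 -2.146
v 0.062 -1.559 -1.132
v 1.465 -2.412 -2.488
v 1.188 -1.958 -2.895
v 0.597 -1.814 -3.177
v -0.031 -2.048 -3.202
v -0.402 -2.55 -2.958
v -0.343 -3.085 -2.56
v 0.119 -3.404 -2.193
v 0.767 -3.356 -2.029
v 3.355 -1.772 1.344
v 4.011 -1.906 1.566
v 2.969 -2.654 1.954
v 3.625 -2.788 2.176
v 3.29 -2.208 2.395
v 3.528 -1.663 2.018
v 3.452 -2.897 1.502
v 3.69 -2.352 1.125
v 4.07 -2.601 1.663
v 3.97 -2.175 2.215
v 3.01 -2.385 1.305
v 2.91 -1.959 1.857
v 3.717 -1.762 1.401
v 3.263 -2.798 2.119
v 3.066 -2.458 2.248
v 3.451 -2.536 2.378
v 3.433 -1.619 1.667
v 3.819 -1.697 1.798
v 3.395 -1.875 2.285
v 3.161 -2.863 1.722
v 3.547 -2.941 1.853
v 3.529 -2.024 1.142
v 3.914 -2.102 1.272
v 3.585 -2.685 1.235
v 4.137 -2.249 1.589
v 3.91 -2.767 1.947
v 3.808 -2.831 1.551
v 3.949 -2.511 1.33
v 4.078 -1.998 1.914
v 3.851 -2.517 2.272
v 3.654 -2.176 2.401
v 3.795 -1.856 2.18
v 4.113 -2.407 1.971
v 3.129 -2.043 1.248
v 2.902 -2.562 1.606
v 3.185 -2.704 1.34
v 3.326 -2.384 1.119
v 3.07 -1.793 1.573
v 2.843 -2.311 1.931
v 3.031 -2.049 2.19
v 3.172 -1.729 1.969
v 2.867 -2.153 1.549
v -2.024 -2.283 -2.804
v -1.436 -1.982 -2.792
v -0.969 -2.935 -1.704
v -1.556 -3.237 -1.716
v -1.68 -1.795 -2.523
v -1.213 -2.748 -1.436
v -2.054 -1.794 -2.362
v -1.587 -2.747 -1.274
v -2.417 -1.98 -2.369
v -1.95 -2.934 -1.281
v -2.63 -2.282 -2.543
v -2.163 -3.235 -1.455
v -2.611 -2.585 -2.816
v -2.144 -3.538 -1.728
v -2.367 -2.772 -3.084
v -1.9 -3.725 -1.997
v -1.993 -2.773 -3.246
v -1.526 -3.726 -2.158
v -1.63 -2.586 -3.239
v -1.163 -3.54 -2.151
v -1.417 -2.285 -3.065
v -0.95 -3.238 -1.977
f 2 1 5
f 2 5 3
f 3 5 6
f 3 6 4
f 5 1 7
f 5 7 6
f 6 7 8
f 6 8 4
f 7 1 9
f 7 9 8
f 8 9 10
f 8 10 4
f 9 1 11
f 9 11 10
f 10 11 12
f 10 12 4
f 11 1 13
f 11 13 12
f 12 13 14
f 12 14 4
f 13 1 15
f 13 15 14
f 14 15 16
f 14 16 4
f 15 1 17
f 15 17 16
f 16 17 18
f 16 18 4
f 17 1 2
f 17 2 18
f 18 2 3
f 18 3 4
f 20 22 19
f 23 20 19
f 19 22 21
f 21 23 19
f 20 26 22
f 24 20 23
f 24 26 20
f 22 26 21
f 25 23 21
f 21 26 25
f 25 24 23
f 26 24 25
f 28 27 30
f 28 30 29
f 30 27 31
f 30 31 29
f 31 27 32
f 31 32 29
f 32 27 33
f 32 33 29
f 33 27 34
f 33 34 29
f 34 27 35
f 34 35 29
f 35 27 36
f 35 36 29
f 36 27 37
f 36 37 29
f 37 27 28
f 37 28 29
f 38 75 54
f 75 49 78
f 54 78 43
f 75 78 54
f 38 54 50
f 54 43 55
f 50 55 39
f 54 55 50
f 38 50 59
f 50 39 60
f 59 60 45
f 50 60 59
f 38 59 71
f 59 45 74
f 71 74 48
f 59 74 71
f 38 71 75
f 71 48 79
f 75 79 49
f 71 79 75
f 39 55 66
f 55 43 69
f 66 69 47
f 55 69 66
f 43 78 56
f 78 49 77
f 56 77 42
f 78 77 56
f 49 79 76
f 79 48 72
f 76 72 40
f 79 72 76
f 48 74 73
f 74 45 61
f 73 61 44
f 74 61 73
f 45 60 65
f 60 39 62
f 65 62 46
f 60 62 65
f 41 67 53
f 67 47 68
f 53 68 42
f 67 68 53
f 41 53 51
f 53 42 52
f 51 52 40
f 53 52 51
f 41 51 58
f 51 40 57
f 58 57 44
f 51 57 58
f 41 58 63
f 58 44 64
f 63 64 46
f 58 64 63
f 41 63 67
f 63 46 70
f 67 70 47
f 63 70 67
f 42 68 56
f 68 47 69
f 56 69 43
f 68 69 56
f 40 52 76
f 52 42 77
f 76 77 49
f 52 77 76
f 44 57 73
f 57 40 72
f 73 72 48
f 57 72 73
f 46 64 65
f 64 44 61
f 65 61 45
f 64 61 65
f 47 70 66
f 70 46 62
f 66 62 39
f 70 62 66
f 81 80 84
f 81 84 82
f 82 84 85
f 82 85 83
f 84 80 86
f 84 86 85
f 85 86 87
f 85 87 83
f 86 80 88
f 86 88 87
f 87 88 89
f 87 89 83
f 88 80 90
f 88 90 89
f 89 90 91
f 89 91 83
f 90 80 92
f 90 92 91
f 91 92 93
f 91 93 83
f 92 80 94
f 92 94 93
f 93 94 95
f 93 95 83
f 94 80 96
f 94 96 95
f 95 96 97
f 95 97 83
f 96 80 98
f 96 98 97
f 97 98 99
f 97 99 83
f 98 80 100
f 98 100 99
f 99 100 101
f 99 101 83
f 100 80 81
f 100 81 101
f 101 81 82
f 101 82 83



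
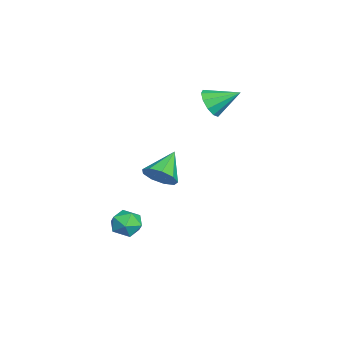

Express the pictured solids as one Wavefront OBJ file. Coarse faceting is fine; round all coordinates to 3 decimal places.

v 2.002 -0.729 -3.379
v 2.998 -0.584 -3.6
v 2.142 -2.336 -3.8
v 3.138 -2.191 -4.021
v 2.815 -2.145 -3.043
v 2.728 -1.151 -2.783
v 2.412 -1.769 -4.617
v 2.325 -0.775 -4.357
v 3.251 -1.227 -4.365
v 3.5 -1.459 -3.392
v 1.64 -1.461 -4.008
v 1.889 -1.693 -3.035
v -3.275 3.039 2.84
v -2.338 3.222 2.379
v -3.125 4.741 3.82
v -2.805 3.482 1.999
v -3.451 3.573 1.941
v -4.03 3.459 2.226
v -4.321 3.186 2.745
v -4.212 2.856 3.301
v -3.745 2.596 3.68
v -3.099 2.506 3.739
v -2.52 2.619 3.454
v -2.229 2.892 2.934
v 4.334 0.467 1.082
v 4.728 -0.041 1.925
v 2.866 1.213 2.218
v 5.023 0.619 1.873
v 4.996 1.208 1.452
v 4.659 1.451 0.857
v 4.17 1.233 0.368
v 3.758 0.657 0.213
v 3.615 -0.008 0.465
v 3.809 -0.45 1.006
v 4.248 -0.463 1.582
f 1 12 6
f 1 6 2
f 1 2 8
f 1 8 11
f 1 11 12
f 2 6 10
f 6 12 5
f 12 11 3
f 11 8 7
f 8 2 9
f 4 10 5
f 4 5 3
f 4 3 7
f 4 7 9
f 4 9 10
f 5 10 6
f 3 5 12
f 7 3 11
f 9 7 8
f 10 9 2
f 14 13 16
f 14 16 15
f 16 13 17
f 16 17 15
f 17 13 18
f 17 18 15
f 18 13 19
f 18 19 15
f 19 13 20
f 19 20 15
f 20 13 21
f 20 21 15
f 21 13 22
f 21 22 15
f 22 13 23
f 22 23 15
f 23 13 24
f 23 24 15
f 24 13 14
f 24 14 15
f 26 25 28
f 26 28 27
f 28 25 29
f 28 29 27
f 29 25 30
f 29 30 27
f 30 25 31
f 30 31 27
f 31 25 32
f 31 32 27
f 32 25 33
f 32 33 27
f 33 25 34
f 33 34 27
f 34 25 35
f 34 35 27
f 35 25 26
f 35 26 27



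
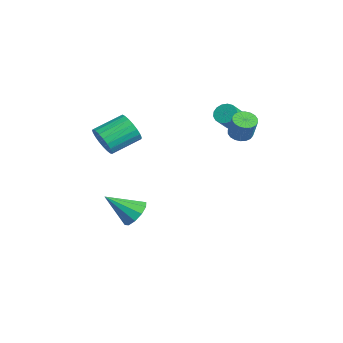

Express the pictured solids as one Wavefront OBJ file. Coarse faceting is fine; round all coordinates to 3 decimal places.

v -0.377 -1.682 -3.322
v 0.235 -2.242 -3.742
v -0.883 -3.198 -2.038
v 0.507 -1.971 -3.314
v 0.441 -1.589 -2.889
v 0.063 -1.243 -2.63
v -0.483 -1.065 -2.634
v -0.989 -1.122 -2.901
v -1.261 -1.393 -3.329
v -1.195 -1.774 -3.754
v -0.817 -2.12 -4.014
v -0.271 -2.299 -4.009
v 1.879 3.234 3.058
v 2.368 3.604 2.813
v 2.991 3.615 4.078
v 2.501 3.246 4.322
v 2.175 3.805 2.907
v 2.798 3.816 4.172
v 1.923 3.892 3.03
v 2.546 3.904 4.295
v 1.662 3.85 3.159
v 2.285 3.861 4.424
v 1.445 3.685 3.267
v 2.067 3.696 4.532
v 1.313 3.431 3.334
v 1.936 3.443 4.599
v 1.293 3.139 3.347
v 1.916 3.15 4.612
v 1.389 2.865 3.302
v 2.012 2.876 4.567
v 1.582 2.664 3.208
v 2.205 2.675 4.473
v 1.834 2.576 3.085
v 2.457 2.588 4.35
v 2.095 2.619 2.956
v 2.718 2.63 4.221
v 2.313 2.784 2.848
v 2.935 2.795 4.113
v 2.444 3.037 2.781
v 3.067 3.049 4.046
v 2.464 3.33 2.768
v 3.087 3.341 4.033
v 0.052 3.619 2.995
v 0.617 3.973 2.929
v 1.213 3.196 3.858
v 0.648 2.841 3.925
v 0.457 4.126 3.161
v 1.053 3.349 4.09
v 0.204 4.164 3.354
v 0.8 3.387 4.283
v -0.084 4.076 3.465
v 0.512 3.299 4.395
v -0.341 3.884 3.469
v 0.255 3.107 4.398
v -0.507 3.631 3.364
v 0.089 2.854 4.293
v -0.546 3.375 3.175
v 0.05 2.598 4.104
v -0.447 3.175 2.944
v 0.149 2.398 3.874
v -0.235 3.076 2.726
v 0.362 2.299 3.655
v 0.044 3.102 2.569
v 0.64 2.325 3.498
v 0.324 3.246 2.509
v 0.92 2.469 3.439
v 0.542 3.476 2.562
v 1.138 2.699 3.491
v 0.648 3.738 2.713
v 1.244 2.961 3.642
v -1.019 -3.238 2.008
v -0.507 -2.869 1.311
v -0.769 -1.214 1.995
v -1.281 -1.582 2.692
v -0.867 -2.863 1.159
v -1.129 -1.208 1.843
v -1.254 -2.922 1.154
v -1.515 -1.267 1.838
v -1.6 -3.036 1.297
v -1.861 -1.38 1.981
v -1.845 -3.184 1.562
v -2.106 -1.529 2.246
v -1.948 -3.342 1.905
v -2.209 -1.686 2.589
v -1.89 -3.481 2.265
v -2.151 -1.826 2.949
v -1.682 -3.579 2.581
v -1.943 -1.924 3.265
v -1.359 -3.618 2.798
v -1.62 -1.962 3.482
v -0.977 -3.59 2.878
v -1.238 -1.935 3.562
v -0.603 -3.502 2.808
v -0.864 -1.847 3.492
v -0.301 -3.369 2.6
v -0.562 -1.713 3.283
v -0.123 -3.212 2.289
v -0.384 -1.557 2.973
v -0.1 -3.06 1.929
v -0.361 -1.405 2.613
v -0.236 -2.939 1.584
v -0.497 -1.283 2.267
f 2 1 4
f 2 4 3
f 4 1 5
f 4 5 3
f 5 1 6
f 5 6 3
f 6 1 7
f 6 7 3
f 7 1 8
f 7 8 3
f 8 1 9
f 8 9 3
f 9 1 10
f 9 10 3
f 10 1 11
f 10 11 3
f 11 1 12
f 11 12 3
f 12 1 2
f 12 2 3
f 14 13 17
f 14 17 15
f 15 17 18
f 15 18 16
f 17 13 19
f 17 19 18
f 18 19 20
f 18 20 16
f 19 13 21
f 19 21 20
f 20 21 22
f 20 22 16
f 21 13 23
f 21 23 22
f 22 23 24
f 22 24 16
f 23 13 25
f 23 25 24
f 24 25 26
f 24 26 16
f 25 13 27
f 25 27 26
f 26 27 28
f 26 28 16
f 27 13 29
f 27 29 28
f 28 29 30
f 28 30 16
f 29 13 31
f 29 31 30
f 30 31 32
f 30 32 16
f 31 13 33
f 31 33 32
f 32 33 34
f 32 34 16
f 33 13 35
f 33 35 34
f 34 35 36
f 34 36 16
f 35 13 37
f 35 37 36
f 36 37 38
f 36 38 16
f 37 13 39
f 37 39 38
f 38 39 40
f 38 40 16
f 39 13 41
f 39 41 40
f 40 41 42
f 40 42 16
f 41 13 14
f 41 14 42
f 42 14 15
f 42 15 16
f 44 43 47
f 44 47 45
f 45 47 48
f 45 48 46
f 47 43 49
f 47 49 48
f 48 49 50
f 48 50 46
f 49 43 51
f 49 51 50
f 50 51 52
f 50 52 46
f 51 43 53
f 51 53 52
f 52 53 54
f 52 54 46
f 53 43 55
f 53 55 54
f 54 55 56
f 54 56 46
f 55 43 57
f 55 57 56
f 56 57 58
f 56 58 46
f 57 43 59
f 57 59 58
f 58 59 60
f 58 60 46
f 59 43 61
f 59 61 60
f 60 61 62
f 60 62 46
f 61 43 63
f 61 63 62
f 62 63 64
f 62 64 46
f 63 43 65
f 63 65 64
f 64 65 66
f 64 66 46
f 65 43 67
f 65 67 66
f 66 67 68
f 66 68 46
f 67 43 69
f 67 69 68
f 68 69 70
f 68 70 46
f 69 43 44
f 69 44 70
f 70 44 45
f 70 45 46
f 72 71 75
f 72 75 73
f 73 75 76
f 73 76 74
f 75 71 77
f 75 77 76
f 76 77 78
f 76 78 74
f 77 71 79
f 77 79 78
f 78 79 80
f 78 80 74
f 79 71 81
f 79 81 80
f 80 81 82
f 80 82 74
f 81 71 83
f 81 83 82
f 82 83 84
f 82 84 74
f 83 71 85
f 83 85 84
f 84 85 86
f 84 86 74
f 85 71 87
f 85 87 86
f 86 87 88
f 86 88 74
f 87 71 89
f 87 89 88
f 88 89 90
f 88 90 74
f 89 71 91
f 89 91 90
f 90 91 92
f 90 92 74
f 91 71 93
f 91 93 92
f 92 93 94
f 92 94 74
f 93 71 95
f 93 95 94
f 94 95 96
f 94 96 74
f 95 71 97
f 95 97 96
f 96 97 98
f 96 98 74
f 97 71 99
f 97 99 98
f 98 99 100
f 98 100 74
f 99 71 101
f 99 101 100
f 100 101 102
f 100 102 74
f 101 71 72
f 101 72 102
f 102 72 73
f 102 73 74



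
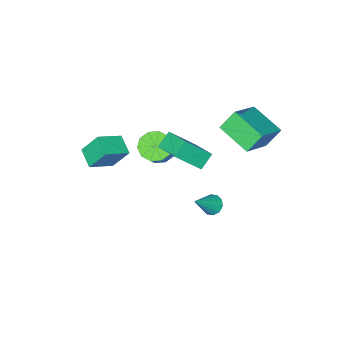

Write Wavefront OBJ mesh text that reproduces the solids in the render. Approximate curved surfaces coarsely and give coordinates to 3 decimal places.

v -0.725 -0.537 1.915
v 0.418 -1.203 3.265
v -0.429 0.986 2.417
v 0.714 0.319 3.766
v 0.066 -0.479 1.274
v 1.209 -1.146 2.623
v 0.362 1.043 1.775
v 1.505 0.377 3.125
v -1.064 -3.507 -0.831
v -0.281 -3.7 -1.274
v 0.606 -3.046 0.007
v -0.176 -2.853 0.451
v -0.445 -3.177 -1.427
v 0.442 -2.524 -0.146
v -0.846 -2.781 -1.352
v 0.042 -2.127 -0.071
v -1.329 -2.661 -1.078
v -0.442 -2.008 0.203
v -1.712 -2.865 -0.709
v -0.824 -2.211 0.572
v -1.846 -3.314 -0.387
v -0.959 -2.66 0.894
v -1.682 -3.836 -0.234
v -0.795 -3.183 1.047
v -1.282 -4.233 -0.309
v -0.394 -3.579 0.972
v -0.798 -4.352 -0.583
v 0.089 -3.699 0.698
v -0.416 -4.149 -0.952
v 0.472 -3.495 0.329
v -3.866 2.4 3.011
v -3.837 0.528 3.654
v -2.06 2.798 4.088
v -2.031 0.926 4.73
v -3.169 2.054 1.97
v -3.14 0.182 2.612
v -1.363 2.452 3.046
v -1.334 0.58 3.689
v -1.269 0.218 -3.109
v -0.883 -0.095 -3.495
v 0.049 0.242 -1.811
v -0.831 0.286 -3.556
v -0.946 0.641 -3.445
v -1.184 0.835 -3.206
v -1.455 0.793 -2.93
v -1.655 0.532 -2.722
v -1.708 0.151 -2.662
v -1.593 -0.204 -2.772
v -1.354 -0.398 -3.011
v -1.083 -0.356 -3.287
v 2.73 -1.591 2.863
v 2.342 -2.59 3.281
v 4.056 -1.831 3.523
v 3.668 -2.829 3.941
v 3.212 -2.291 1.639
v 2.824 -3.289 2.057
v 4.538 -2.53 2.299
v 4.15 -3.529 2.717
f 2 4 1
f 5 2 1
f 1 4 3
f 3 5 1
f 2 8 4
f 6 2 5
f 6 8 2
f 4 8 3
f 7 5 3
f 3 8 7
f 7 6 5
f 8 6 7
f 10 9 13
f 10 13 11
f 11 13 14
f 11 14 12
f 13 9 15
f 13 15 14
f 14 15 16
f 14 16 12
f 15 9 17
f 15 17 16
f 16 17 18
f 16 18 12
f 17 9 19
f 17 19 18
f 18 19 20
f 18 20 12
f 19 9 21
f 19 21 20
f 20 21 22
f 20 22 12
f 21 9 23
f 21 23 22
f 22 23 24
f 22 24 12
f 23 9 25
f 23 25 24
f 24 25 26
f 24 26 12
f 25 9 27
f 25 27 26
f 26 27 28
f 26 28 12
f 27 9 29
f 27 29 28
f 28 29 30
f 28 30 12
f 29 9 10
f 29 10 30
f 30 10 11
f 30 11 12
f 32 34 31
f 35 32 31
f 31 34 33
f 33 35 31
f 32 38 34
f 36 32 35
f 36 38 32
f 34 38 33
f 37 35 33
f 33 38 37
f 37 36 35
f 38 36 37
f 40 39 42
f 40 42 41
f 42 39 43
f 42 43 41
f 43 39 44
f 43 44 41
f 44 39 45
f 44 45 41
f 45 39 46
f 45 46 41
f 46 39 47
f 46 47 41
f 47 39 48
f 47 48 41
f 48 39 49
f 48 49 41
f 49 39 50
f 49 50 41
f 50 39 40
f 50 40 41
f 52 54 51
f 55 52 51
f 51 54 53
f 53 55 51
f 52 58 54
f 56 52 55
f 56 58 52
f 54 58 53
f 57 55 53
f 53 58 57
f 57 56 55
f 58 56 57



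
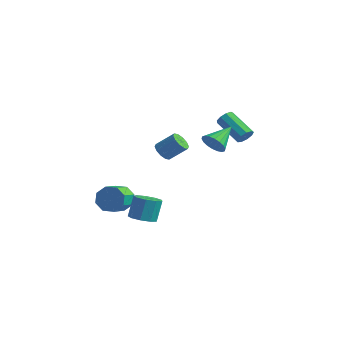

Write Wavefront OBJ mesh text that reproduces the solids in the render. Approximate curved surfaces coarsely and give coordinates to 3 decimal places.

v -0.453 -2.909 -2.011
v 0.004 -3.086 -2.705
v 0.369 -4.268 -2.164
v -0.087 -4.091 -1.469
v 0.35 -2.772 -2.253
v 0.716 -3.954 -1.712
v 0.226 -2.538 -1.659
v 0.592 -3.72 -1.118
v -0.295 -2.522 -1.271
v 0.07 -3.703 -0.73
v -0.909 -2.732 -1.316
v -0.544 -3.914 -0.775
v -1.256 -3.046 -1.768
v -0.89 -4.228 -1.227
v -1.132 -3.28 -2.362
v -0.766 -4.462 -1.821
v -0.61 -3.297 -2.75
v -0.245 -4.478 -2.209
v 2.876 0.716 1.713
v 3.212 0.39 2.311
v 2.924 2.184 2.487
v 3.475 0.483 2.119
v 3.618 0.622 1.846
v 3.615 0.78 1.547
v 3.465 0.925 1.281
v 3.199 1.029 1.1
v 2.869 1.071 1.041
v 2.54 1.043 1.115
v 2.278 0.95 1.307
v 2.134 0.811 1.58
v 2.137 0.653 1.879
v 2.287 0.507 2.145
v 2.553 0.403 2.325
v 2.883 0.361 2.385
v 1.312 -3.136 -2.82
v 1.696 -3.754 -2.54
v 1.633 -3.221 -1.279
v 1.248 -2.604 -1.56
v 2.042 -3.374 -2.683
v 1.978 -2.841 -1.423
v 2.046 -2.882 -2.891
v 1.982 -2.35 -1.63
v 1.706 -2.51 -3.065
v 1.643 -1.977 -1.805
v 1.182 -2.43 -3.125
v 1.119 -1.897 -1.865
v 0.719 -2.681 -3.043
v 0.655 -2.148 -1.782
v 0.533 -3.145 -2.856
v 0.469 -2.612 -1.595
v 0.711 -3.605 -2.652
v 0.648 -3.072 -1.392
v 1.171 -3.846 -2.528
v 1.107 -3.313 -1.267
v 2.73 3.628 1.111
v 2.973 3.41 1.566
v 1.412 3.595 2.485
v 1.17 3.812 2.029
v 3.016 3.791 1.564
v 1.456 3.975 2.482
v 2.926 4.095 1.349
v 1.366 4.28 2.268
v 2.744 4.181 1.023
v 1.184 4.365 1.942
v 2.556 4.008 0.738
v 0.995 4.192 1.657
v 2.449 3.657 0.627
v 0.889 3.841 1.546
v 2.474 3.292 0.743
v 0.914 3.477 1.661
v 2.619 3.085 1.03
v 1.058 3.269 1.949
v 2.816 3.131 1.356
v 1.255 3.316 2.274
v -1.154 1.355 -0.415
v -0.819 0.811 -0.377
v 0.009 1.381 0.493
v -0.326 1.925 0.455
v -0.665 1.03 -0.668
v 0.164 1.6 0.202
v -0.697 1.373 -0.862
v 0.132 1.943 0.008
v -0.904 1.709 -0.886
v -0.075 2.279 -0.015
v -1.206 1.91 -0.729
v -0.378 2.48 0.141
v -1.489 1.899 -0.453
v -0.661 2.469 0.417
v -1.644 1.68 -0.162
v -0.815 2.25 0.708
v -1.612 1.337 0.032
v -0.783 1.907 0.902
v -1.405 1.001 0.055
v -0.576 1.571 0.926
v -1.102 0.8 -0.101
v -0.274 1.37 0.769
f 2 1 5
f 2 5 3
f 3 5 6
f 3 6 4
f 5 1 7
f 5 7 6
f 6 7 8
f 6 8 4
f 7 1 9
f 7 9 8
f 8 9 10
f 8 10 4
f 9 1 11
f 9 11 10
f 10 11 12
f 10 12 4
f 11 1 13
f 11 13 12
f 12 13 14
f 12 14 4
f 13 1 15
f 13 15 14
f 14 15 16
f 14 16 4
f 15 1 17
f 15 17 16
f 16 17 18
f 16 18 4
f 17 1 2
f 17 2 18
f 18 2 3
f 18 3 4
f 20 19 22
f 20 22 21
f 22 19 23
f 22 23 21
f 23 19 24
f 23 24 21
f 24 19 25
f 24 25 21
f 25 19 26
f 25 26 21
f 26 19 27
f 26 27 21
f 27 19 28
f 27 28 21
f 28 19 29
f 28 29 21
f 29 19 30
f 29 30 21
f 30 19 31
f 30 31 21
f 31 19 32
f 31 32 21
f 32 19 33
f 32 33 21
f 33 19 34
f 33 34 21
f 34 19 20
f 34 20 21
f 36 35 39
f 36 39 37
f 37 39 40
f 37 40 38
f 39 35 41
f 39 41 40
f 40 41 42
f 40 42 38
f 41 35 43
f 41 43 42
f 42 43 44
f 42 44 38
f 43 35 45
f 43 45 44
f 44 45 46
f 44 46 38
f 45 35 47
f 45 47 46
f 46 47 48
f 46 48 38
f 47 35 49
f 47 49 48
f 48 49 50
f 48 50 38
f 49 35 51
f 49 51 50
f 50 51 52
f 50 52 38
f 51 35 53
f 51 53 52
f 52 53 54
f 52 54 38
f 53 35 36
f 53 36 54
f 54 36 37
f 54 37 38
f 56 55 59
f 56 59 57
f 57 59 60
f 57 60 58
f 59 55 61
f 59 61 60
f 60 61 62
f 60 62 58
f 61 55 63
f 61 63 62
f 62 63 64
f 62 64 58
f 63 55 65
f 63 65 64
f 64 65 66
f 64 66 58
f 65 55 67
f 65 67 66
f 66 67 68
f 66 68 58
f 67 55 69
f 67 69 68
f 68 69 70
f 68 70 58
f 69 55 71
f 69 71 70
f 70 71 72
f 70 72 58
f 71 55 73
f 71 73 72
f 72 73 74
f 72 74 58
f 73 55 56
f 73 56 74
f 74 56 57
f 74 57 58
f 76 75 79
f 76 79 77
f 77 79 80
f 77 80 78
f 79 75 81
f 79 81 80
f 80 81 82
f 80 82 78
f 81 75 83
f 81 83 82
f 82 83 84
f 82 84 78
f 83 75 85
f 83 85 84
f 84 85 86
f 84 86 78
f 85 75 87
f 85 87 86
f 86 87 88
f 86 88 78
f 87 75 89
f 87 89 88
f 88 89 90
f 88 90 78
f 89 75 91
f 89 91 90
f 90 91 92
f 90 92 78
f 91 75 93
f 91 93 92
f 92 93 94
f 92 94 78
f 93 75 95
f 93 95 94
f 94 95 96
f 94 96 78
f 95 75 76
f 95 76 96
f 96 76 77
f 96 77 78

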